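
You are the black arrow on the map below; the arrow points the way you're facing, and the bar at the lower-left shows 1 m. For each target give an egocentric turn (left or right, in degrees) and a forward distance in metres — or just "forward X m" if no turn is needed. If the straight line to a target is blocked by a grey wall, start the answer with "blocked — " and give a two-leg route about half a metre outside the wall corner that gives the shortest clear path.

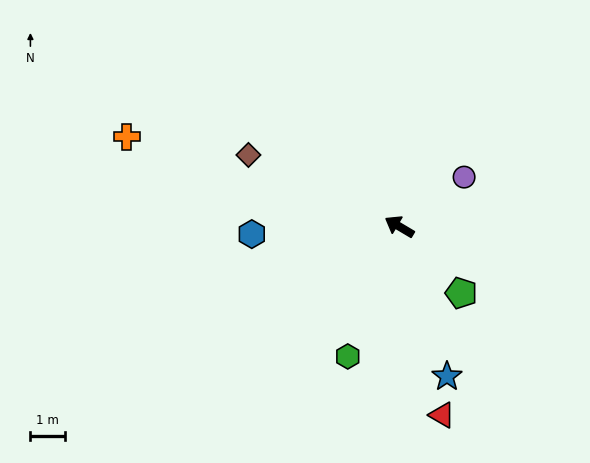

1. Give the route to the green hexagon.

turn left 99°, forward 4.0 m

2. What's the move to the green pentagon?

turn left 164°, forward 2.6 m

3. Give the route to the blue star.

turn left 138°, forward 4.5 m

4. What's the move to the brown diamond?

turn left 5°, forward 4.8 m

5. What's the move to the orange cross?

turn left 13°, forward 8.3 m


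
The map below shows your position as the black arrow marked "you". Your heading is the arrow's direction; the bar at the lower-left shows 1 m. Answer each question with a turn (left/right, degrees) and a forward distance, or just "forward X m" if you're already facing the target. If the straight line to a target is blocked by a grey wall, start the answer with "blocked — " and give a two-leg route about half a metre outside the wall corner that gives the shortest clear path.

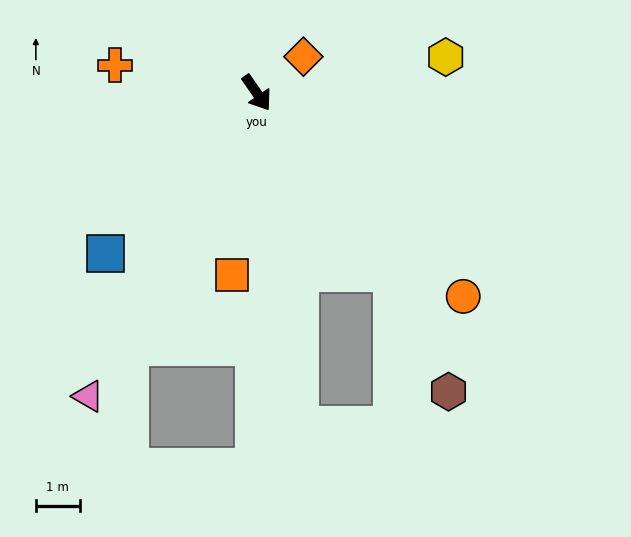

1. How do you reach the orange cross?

turn right 136°, forward 3.3 m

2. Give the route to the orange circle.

turn left 11°, forward 6.6 m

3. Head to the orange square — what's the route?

turn right 42°, forward 4.2 m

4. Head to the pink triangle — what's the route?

turn right 64°, forward 7.9 m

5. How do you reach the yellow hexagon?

turn left 66°, forward 4.4 m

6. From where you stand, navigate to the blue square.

turn right 78°, forward 5.0 m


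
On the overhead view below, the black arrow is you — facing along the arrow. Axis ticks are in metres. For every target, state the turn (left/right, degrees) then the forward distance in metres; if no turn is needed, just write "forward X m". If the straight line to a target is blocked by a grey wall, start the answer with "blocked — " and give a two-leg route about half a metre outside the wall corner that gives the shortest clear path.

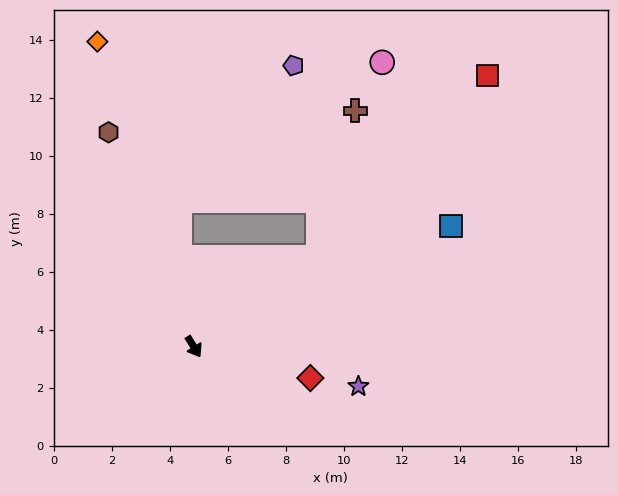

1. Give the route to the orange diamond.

turn left 166°, forward 11.0 m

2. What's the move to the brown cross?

blocked — turn left 94°, forward 5.3 m, then turn left 40°, forward 5.2 m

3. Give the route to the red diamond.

turn left 43°, forward 4.2 m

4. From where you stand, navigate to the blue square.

turn left 83°, forward 9.8 m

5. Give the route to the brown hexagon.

turn left 170°, forward 7.9 m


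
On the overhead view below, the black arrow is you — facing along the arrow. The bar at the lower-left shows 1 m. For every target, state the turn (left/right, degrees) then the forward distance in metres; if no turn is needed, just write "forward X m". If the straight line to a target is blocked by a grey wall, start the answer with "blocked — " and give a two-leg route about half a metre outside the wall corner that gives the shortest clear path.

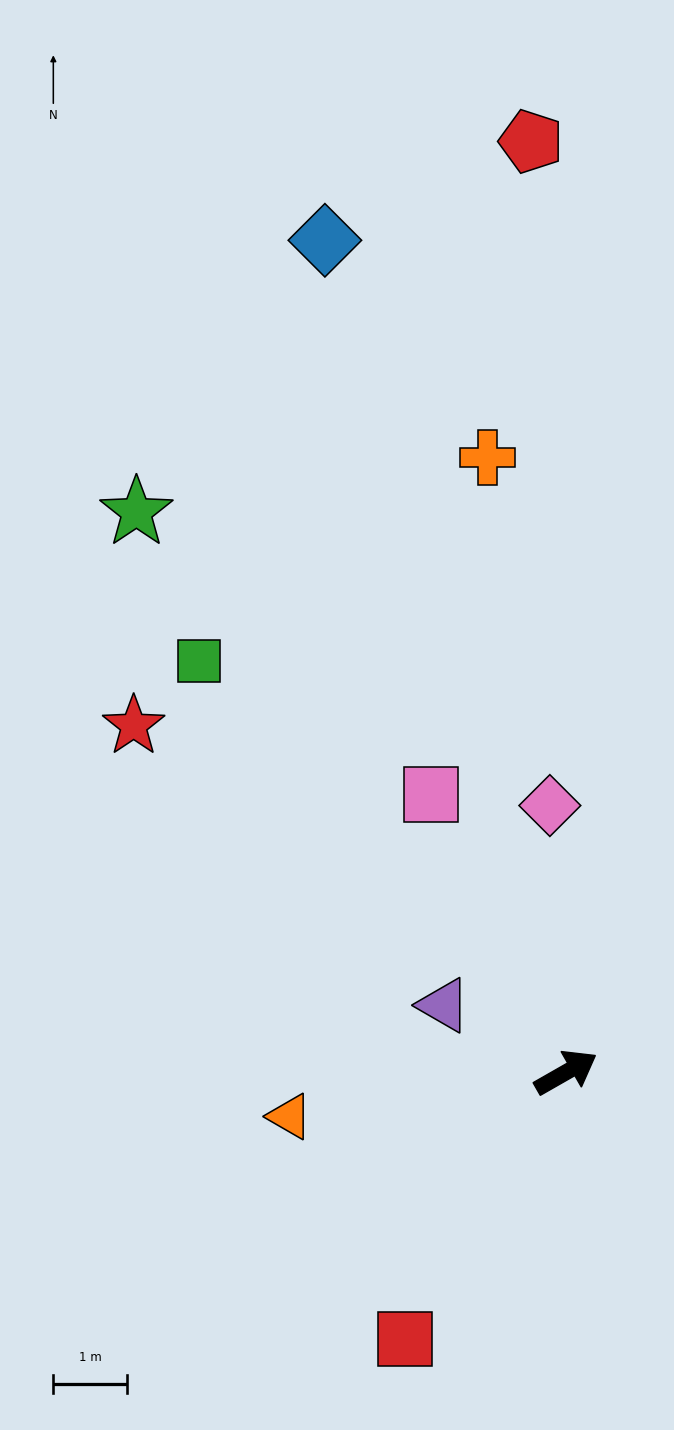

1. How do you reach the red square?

turn right 151°, forward 4.2 m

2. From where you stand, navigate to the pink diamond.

turn left 64°, forward 3.6 m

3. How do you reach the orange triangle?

turn left 159°, forward 3.8 m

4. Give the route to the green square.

turn left 102°, forward 7.5 m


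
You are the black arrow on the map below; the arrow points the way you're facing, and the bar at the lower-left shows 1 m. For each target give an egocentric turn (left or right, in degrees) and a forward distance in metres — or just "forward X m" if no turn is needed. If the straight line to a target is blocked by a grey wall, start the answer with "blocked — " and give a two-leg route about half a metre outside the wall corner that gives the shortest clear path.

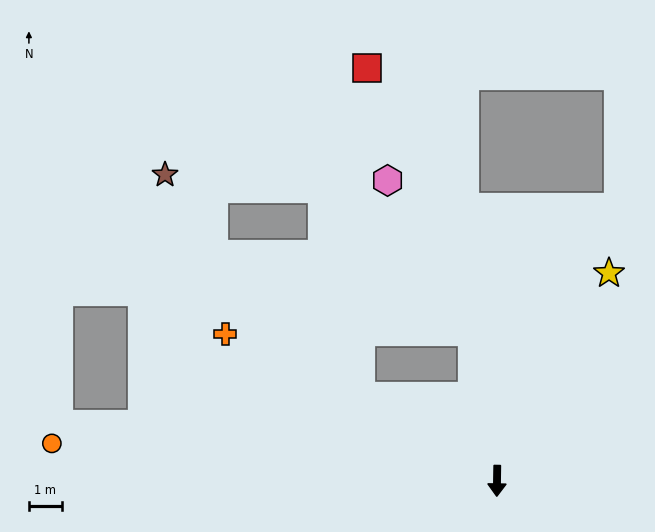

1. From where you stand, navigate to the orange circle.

turn right 94°, forward 13.6 m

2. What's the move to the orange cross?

turn right 117°, forward 9.4 m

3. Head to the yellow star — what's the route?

turn left 153°, forward 7.2 m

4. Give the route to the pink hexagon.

blocked — turn right 170°, forward 4.6 m, then turn left 20°, forward 5.3 m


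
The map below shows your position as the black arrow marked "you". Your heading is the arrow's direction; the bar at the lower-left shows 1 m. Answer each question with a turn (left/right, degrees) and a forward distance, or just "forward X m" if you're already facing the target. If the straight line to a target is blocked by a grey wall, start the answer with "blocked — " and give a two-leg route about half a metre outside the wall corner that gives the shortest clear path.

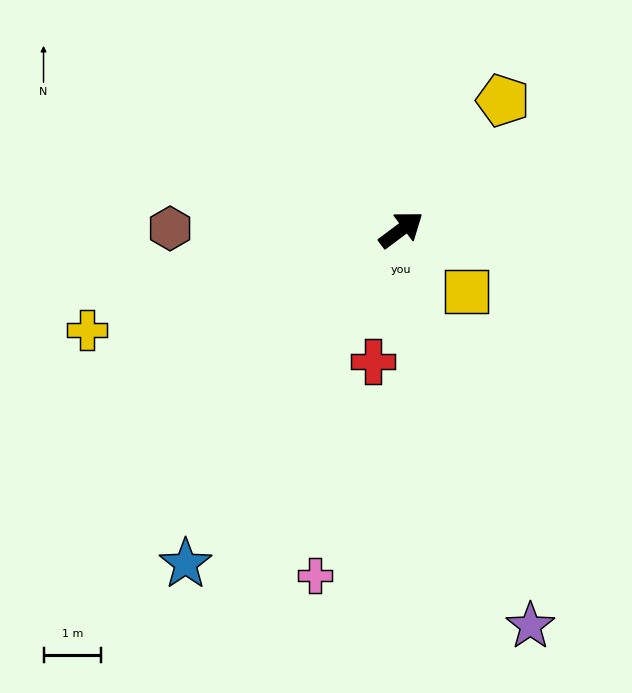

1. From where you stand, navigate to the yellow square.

turn right 80°, forward 1.6 m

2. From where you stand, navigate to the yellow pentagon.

turn left 15°, forward 2.8 m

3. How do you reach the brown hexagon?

turn left 143°, forward 4.0 m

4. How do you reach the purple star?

turn right 109°, forward 7.2 m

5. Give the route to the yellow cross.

turn left 161°, forward 5.7 m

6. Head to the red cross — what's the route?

turn right 139°, forward 2.3 m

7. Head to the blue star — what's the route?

turn right 160°, forward 6.9 m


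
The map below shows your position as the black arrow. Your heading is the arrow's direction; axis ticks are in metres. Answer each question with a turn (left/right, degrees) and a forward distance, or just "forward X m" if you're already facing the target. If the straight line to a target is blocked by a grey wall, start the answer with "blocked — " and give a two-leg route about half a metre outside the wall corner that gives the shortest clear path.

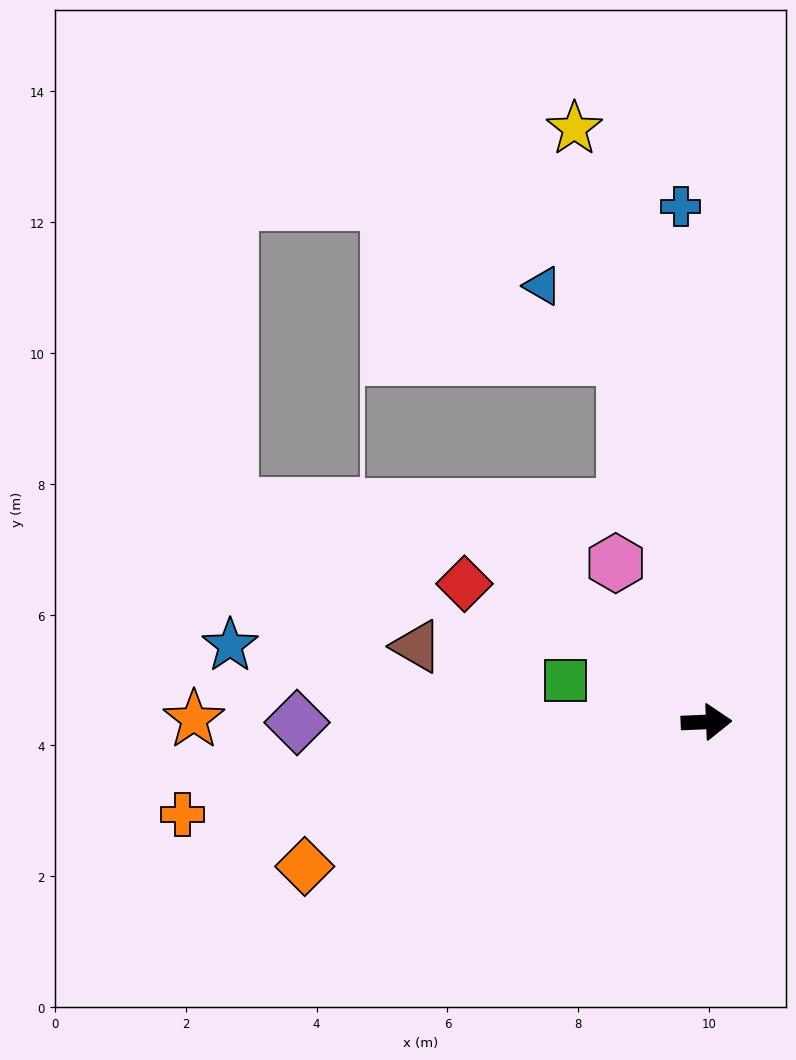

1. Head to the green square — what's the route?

turn left 161°, forward 2.2 m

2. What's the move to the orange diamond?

turn right 163°, forward 6.5 m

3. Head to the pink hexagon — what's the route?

turn left 117°, forward 2.8 m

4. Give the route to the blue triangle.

blocked — turn left 100°, forward 5.7 m, then turn left 36°, forward 1.7 m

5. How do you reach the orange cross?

turn right 172°, forward 8.1 m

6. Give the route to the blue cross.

turn left 90°, forward 7.9 m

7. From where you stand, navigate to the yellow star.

turn left 100°, forward 9.3 m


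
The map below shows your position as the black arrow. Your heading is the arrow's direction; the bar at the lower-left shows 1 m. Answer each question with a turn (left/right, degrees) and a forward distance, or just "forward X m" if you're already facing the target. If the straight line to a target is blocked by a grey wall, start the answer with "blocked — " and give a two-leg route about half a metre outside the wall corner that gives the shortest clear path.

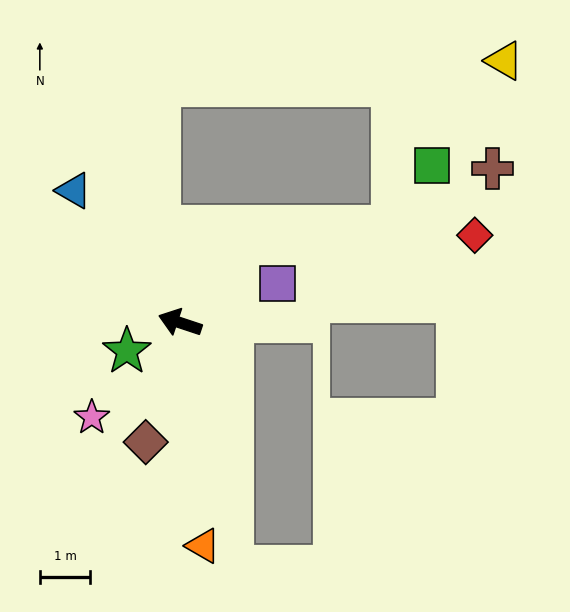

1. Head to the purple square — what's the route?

turn right 140°, forward 2.1 m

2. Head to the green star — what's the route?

turn left 46°, forward 1.2 m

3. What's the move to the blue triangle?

turn right 33°, forward 3.4 m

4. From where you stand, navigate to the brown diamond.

turn left 92°, forward 2.5 m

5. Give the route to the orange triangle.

turn left 114°, forward 4.4 m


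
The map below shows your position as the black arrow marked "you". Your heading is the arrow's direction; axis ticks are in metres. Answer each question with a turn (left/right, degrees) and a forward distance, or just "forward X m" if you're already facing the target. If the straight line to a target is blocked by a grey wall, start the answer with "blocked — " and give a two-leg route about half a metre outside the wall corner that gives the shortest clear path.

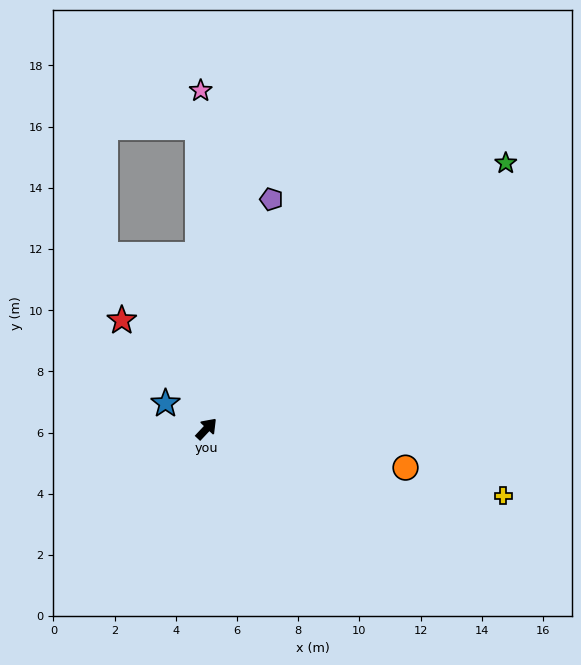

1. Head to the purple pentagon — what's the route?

turn left 27°, forward 7.8 m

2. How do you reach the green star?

turn right 5°, forward 13.1 m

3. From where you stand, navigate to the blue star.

turn left 101°, forward 1.6 m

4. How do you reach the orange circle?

turn right 58°, forward 6.6 m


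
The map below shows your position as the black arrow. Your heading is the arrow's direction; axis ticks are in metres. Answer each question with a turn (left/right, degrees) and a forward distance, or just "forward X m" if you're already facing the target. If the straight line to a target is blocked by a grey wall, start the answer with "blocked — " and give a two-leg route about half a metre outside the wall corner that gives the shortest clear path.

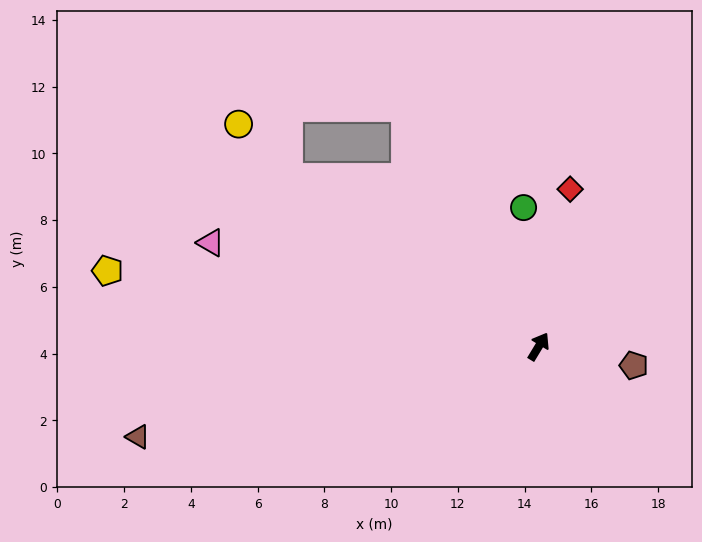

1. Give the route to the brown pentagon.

turn right 70°, forward 2.9 m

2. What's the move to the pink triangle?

turn left 104°, forward 10.3 m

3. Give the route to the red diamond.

turn left 20°, forward 4.8 m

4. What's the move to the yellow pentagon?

turn left 111°, forward 13.1 m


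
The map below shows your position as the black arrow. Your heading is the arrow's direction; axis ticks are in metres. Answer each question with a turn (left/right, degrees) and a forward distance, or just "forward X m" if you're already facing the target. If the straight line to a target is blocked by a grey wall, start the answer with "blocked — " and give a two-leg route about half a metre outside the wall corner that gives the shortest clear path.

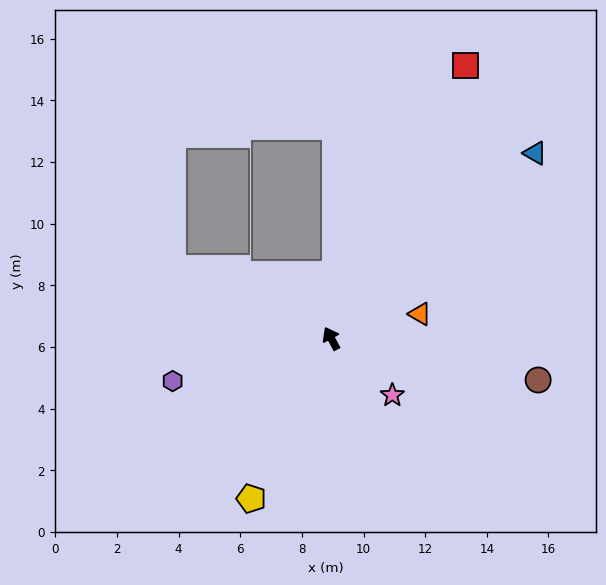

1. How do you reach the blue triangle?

turn right 76°, forward 8.9 m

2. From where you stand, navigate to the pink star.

turn right 161°, forward 2.7 m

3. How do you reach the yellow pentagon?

turn left 125°, forward 5.8 m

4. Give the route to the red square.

turn right 54°, forward 9.9 m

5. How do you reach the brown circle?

turn right 130°, forward 6.8 m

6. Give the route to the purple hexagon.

turn left 77°, forward 5.3 m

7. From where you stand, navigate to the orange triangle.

turn right 103°, forward 3.0 m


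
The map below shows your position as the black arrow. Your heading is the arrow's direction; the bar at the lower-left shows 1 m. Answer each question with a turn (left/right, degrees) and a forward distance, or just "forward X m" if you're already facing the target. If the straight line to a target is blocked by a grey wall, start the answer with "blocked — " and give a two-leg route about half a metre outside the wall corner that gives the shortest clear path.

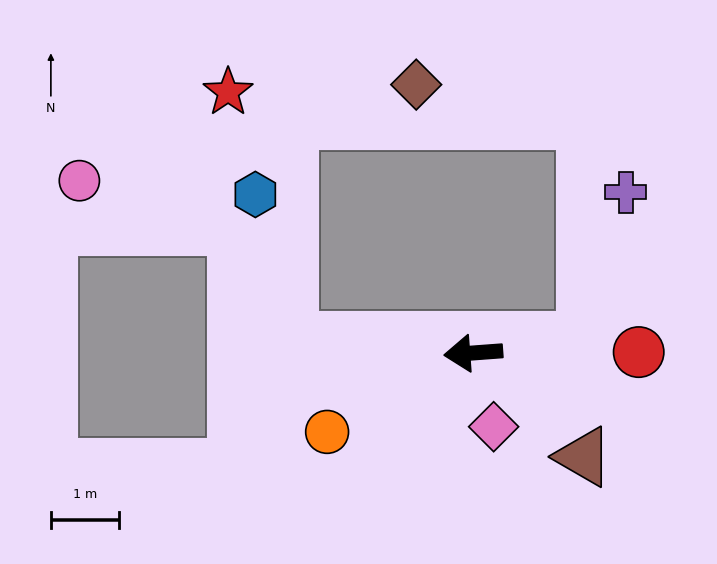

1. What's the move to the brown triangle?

turn left 132°, forward 2.2 m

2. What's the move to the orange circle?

turn left 24°, forward 2.4 m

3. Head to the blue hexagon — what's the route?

blocked — turn right 8°, forward 2.7 m, then turn right 73°, forward 2.2 m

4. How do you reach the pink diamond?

turn left 101°, forward 1.1 m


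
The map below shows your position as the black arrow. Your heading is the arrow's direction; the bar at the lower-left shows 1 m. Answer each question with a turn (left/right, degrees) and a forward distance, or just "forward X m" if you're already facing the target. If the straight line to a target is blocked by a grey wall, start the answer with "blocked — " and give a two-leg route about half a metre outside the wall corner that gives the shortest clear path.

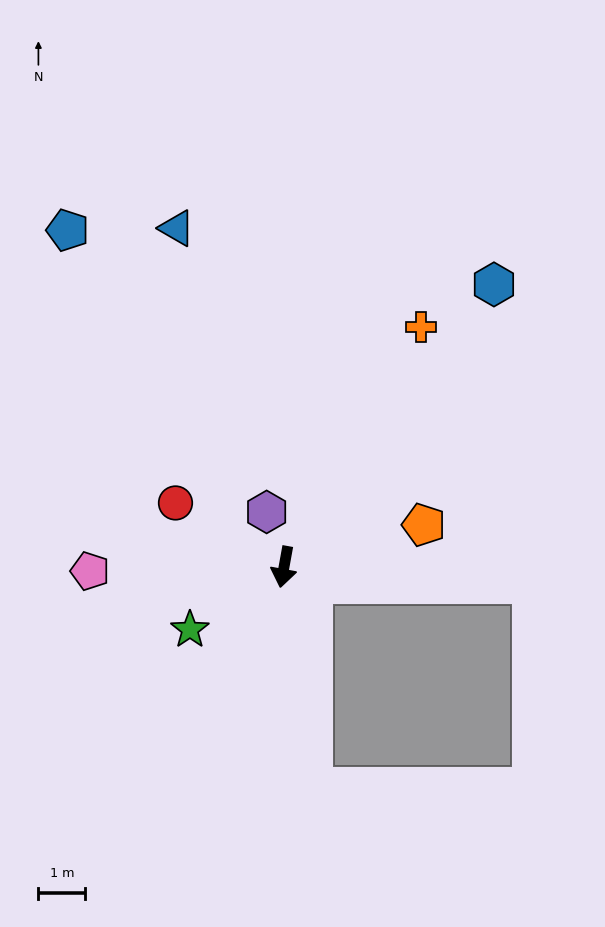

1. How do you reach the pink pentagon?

turn right 79°, forward 4.1 m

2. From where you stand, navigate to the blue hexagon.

turn left 154°, forward 7.5 m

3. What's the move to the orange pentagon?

turn left 117°, forward 3.1 m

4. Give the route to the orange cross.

turn left 161°, forward 5.9 m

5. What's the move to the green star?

turn right 46°, forward 2.4 m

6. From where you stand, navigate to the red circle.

turn right 110°, forward 2.7 m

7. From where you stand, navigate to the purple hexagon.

turn right 152°, forward 1.2 m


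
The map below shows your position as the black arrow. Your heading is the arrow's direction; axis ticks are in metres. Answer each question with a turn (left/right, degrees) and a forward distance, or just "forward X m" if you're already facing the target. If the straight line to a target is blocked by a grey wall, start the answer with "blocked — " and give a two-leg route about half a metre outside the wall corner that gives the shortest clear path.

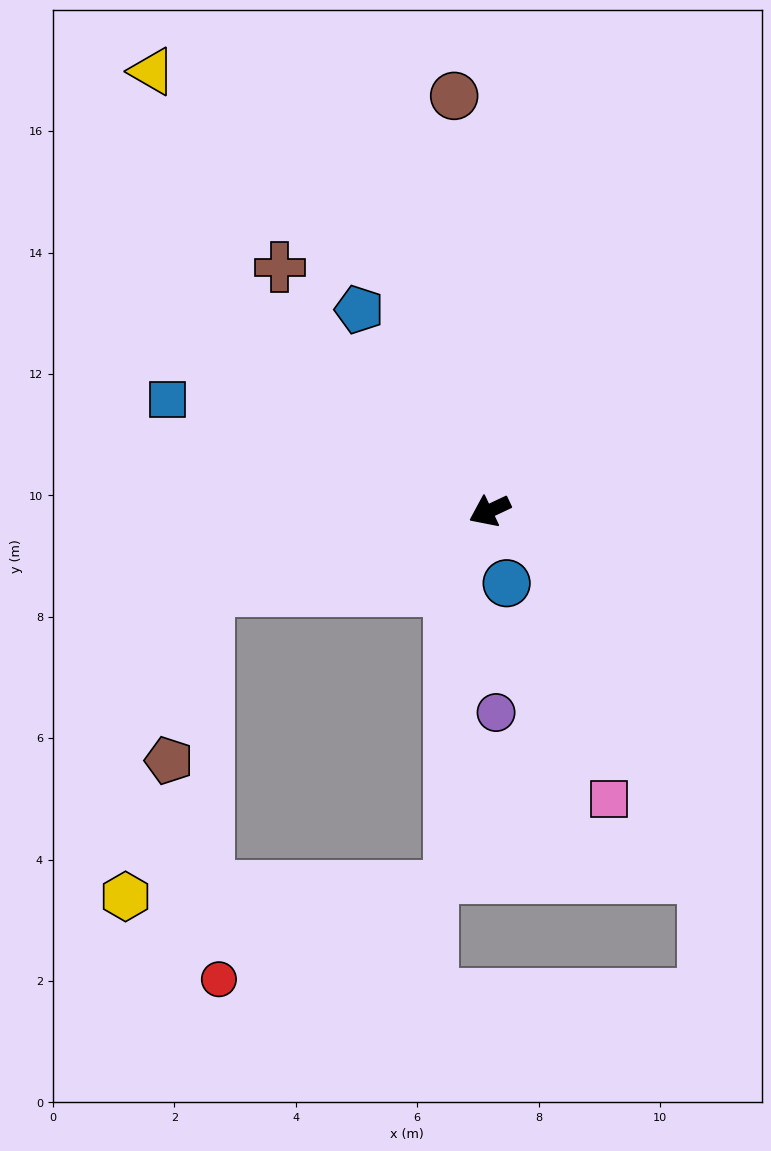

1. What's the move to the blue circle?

turn left 78°, forward 1.2 m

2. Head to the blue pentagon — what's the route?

turn right 82°, forward 4.0 m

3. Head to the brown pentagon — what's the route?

blocked — turn right 9°, forward 4.8 m, then turn left 61°, forward 2.9 m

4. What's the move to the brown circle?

turn right 110°, forward 6.9 m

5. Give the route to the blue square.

turn right 44°, forward 5.6 m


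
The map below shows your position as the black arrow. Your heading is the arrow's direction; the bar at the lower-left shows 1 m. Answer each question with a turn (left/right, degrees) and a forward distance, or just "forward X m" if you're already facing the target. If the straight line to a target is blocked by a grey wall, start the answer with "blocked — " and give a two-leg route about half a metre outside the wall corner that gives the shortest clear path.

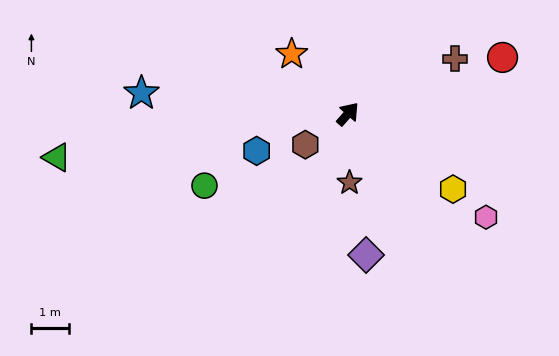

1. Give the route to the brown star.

turn right 137°, forward 1.8 m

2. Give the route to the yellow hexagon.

turn right 84°, forward 3.5 m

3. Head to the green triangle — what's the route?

turn left 140°, forward 7.9 m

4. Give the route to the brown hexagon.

turn left 167°, forward 1.4 m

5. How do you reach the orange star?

turn left 84°, forward 2.2 m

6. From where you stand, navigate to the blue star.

turn left 126°, forward 5.6 m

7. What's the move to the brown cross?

turn right 22°, forward 3.2 m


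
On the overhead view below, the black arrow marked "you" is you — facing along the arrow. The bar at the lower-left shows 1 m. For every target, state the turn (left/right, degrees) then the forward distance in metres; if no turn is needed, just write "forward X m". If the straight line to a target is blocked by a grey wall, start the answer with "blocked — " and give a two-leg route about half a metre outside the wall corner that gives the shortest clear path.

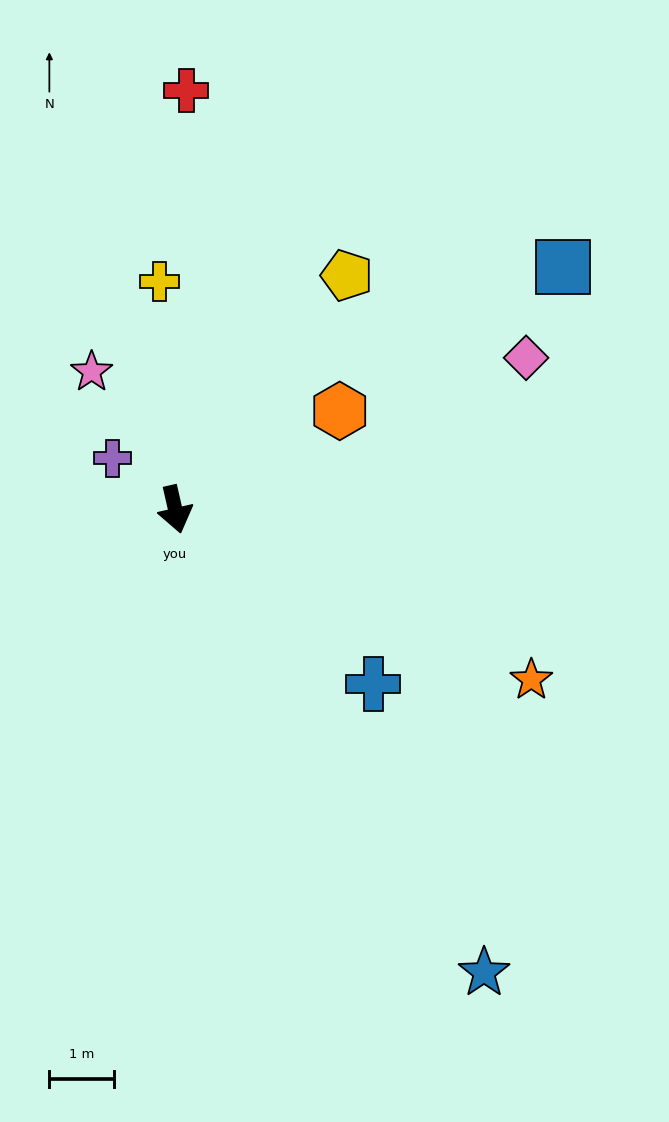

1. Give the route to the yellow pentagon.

turn left 131°, forward 4.5 m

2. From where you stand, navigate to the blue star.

turn left 21°, forward 8.6 m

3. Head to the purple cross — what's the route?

turn right 142°, forward 1.3 m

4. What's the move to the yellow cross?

turn left 171°, forward 3.5 m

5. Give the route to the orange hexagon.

turn left 108°, forward 3.0 m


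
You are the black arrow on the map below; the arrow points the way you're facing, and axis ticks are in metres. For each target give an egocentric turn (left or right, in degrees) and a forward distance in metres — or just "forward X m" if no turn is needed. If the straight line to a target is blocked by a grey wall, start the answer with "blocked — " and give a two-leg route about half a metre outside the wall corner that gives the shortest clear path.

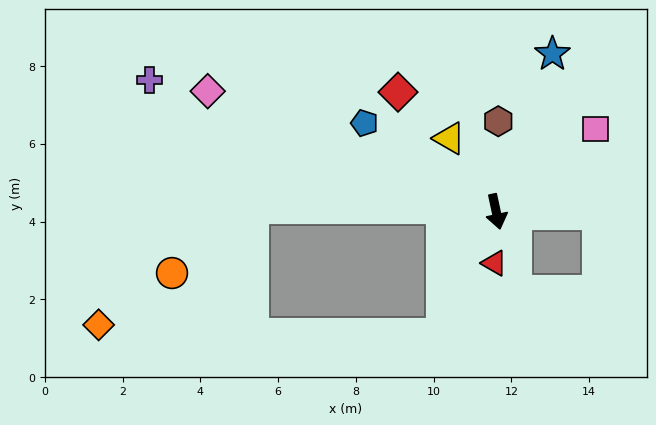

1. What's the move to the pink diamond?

turn right 125°, forward 8.0 m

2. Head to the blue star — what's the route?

turn left 148°, forward 4.3 m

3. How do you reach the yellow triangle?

turn right 159°, forward 2.2 m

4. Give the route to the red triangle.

turn right 14°, forward 1.3 m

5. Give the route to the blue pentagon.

turn right 136°, forward 4.1 m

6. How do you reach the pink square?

turn left 118°, forward 3.3 m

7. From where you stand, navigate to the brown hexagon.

turn left 167°, forward 2.3 m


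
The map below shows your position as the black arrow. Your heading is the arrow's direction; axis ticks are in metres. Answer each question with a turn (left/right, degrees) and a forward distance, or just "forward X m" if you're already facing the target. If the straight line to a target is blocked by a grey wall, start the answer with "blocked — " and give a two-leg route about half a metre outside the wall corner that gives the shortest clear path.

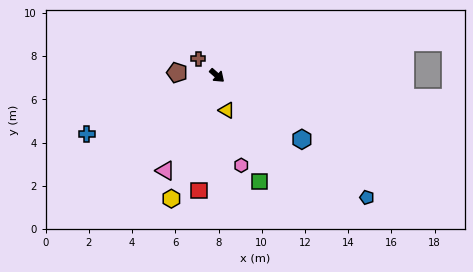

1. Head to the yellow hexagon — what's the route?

turn right 69°, forward 6.1 m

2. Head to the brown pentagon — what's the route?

turn right 143°, forward 1.9 m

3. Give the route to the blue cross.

turn right 114°, forward 6.6 m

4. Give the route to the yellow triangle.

turn right 33°, forward 1.7 m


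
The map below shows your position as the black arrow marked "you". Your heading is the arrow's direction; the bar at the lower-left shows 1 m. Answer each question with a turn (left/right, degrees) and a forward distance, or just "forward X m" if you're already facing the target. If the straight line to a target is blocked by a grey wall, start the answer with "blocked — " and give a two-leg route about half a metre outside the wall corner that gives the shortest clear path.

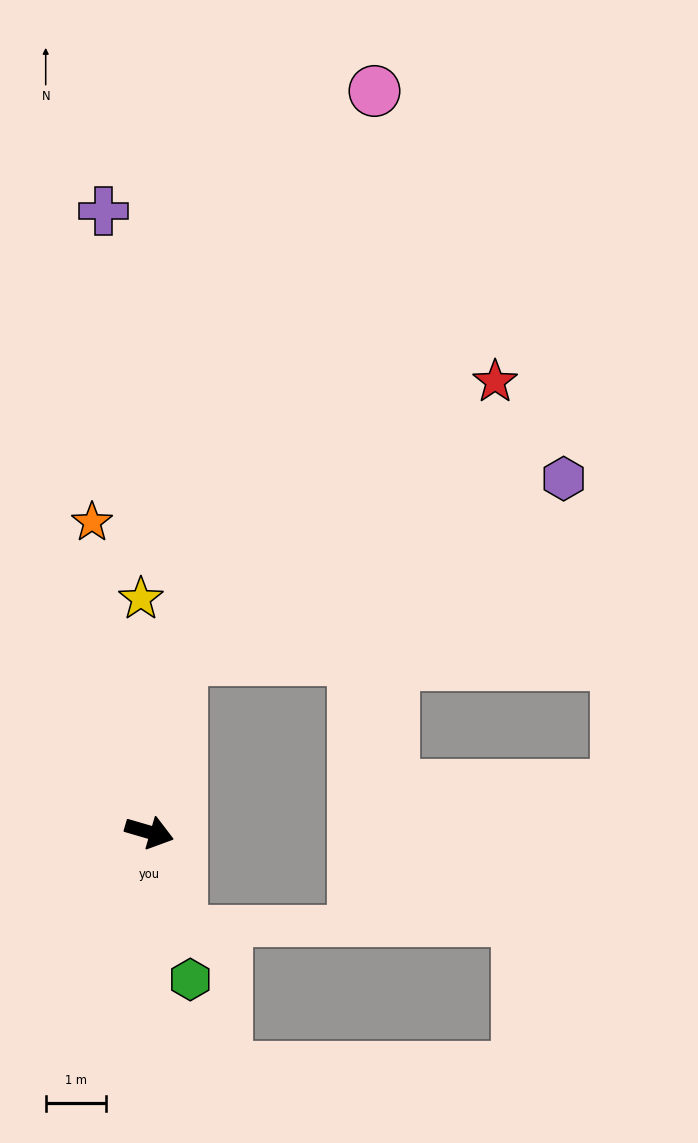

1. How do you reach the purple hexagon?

blocked — turn left 96°, forward 2.9 m, then turn right 54°, forward 7.0 m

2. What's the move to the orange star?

turn left 117°, forward 5.2 m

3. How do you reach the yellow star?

turn left 108°, forward 3.8 m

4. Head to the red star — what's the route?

blocked — turn left 96°, forward 2.9 m, then turn right 38°, forward 6.9 m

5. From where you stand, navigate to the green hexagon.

turn right 58°, forward 2.5 m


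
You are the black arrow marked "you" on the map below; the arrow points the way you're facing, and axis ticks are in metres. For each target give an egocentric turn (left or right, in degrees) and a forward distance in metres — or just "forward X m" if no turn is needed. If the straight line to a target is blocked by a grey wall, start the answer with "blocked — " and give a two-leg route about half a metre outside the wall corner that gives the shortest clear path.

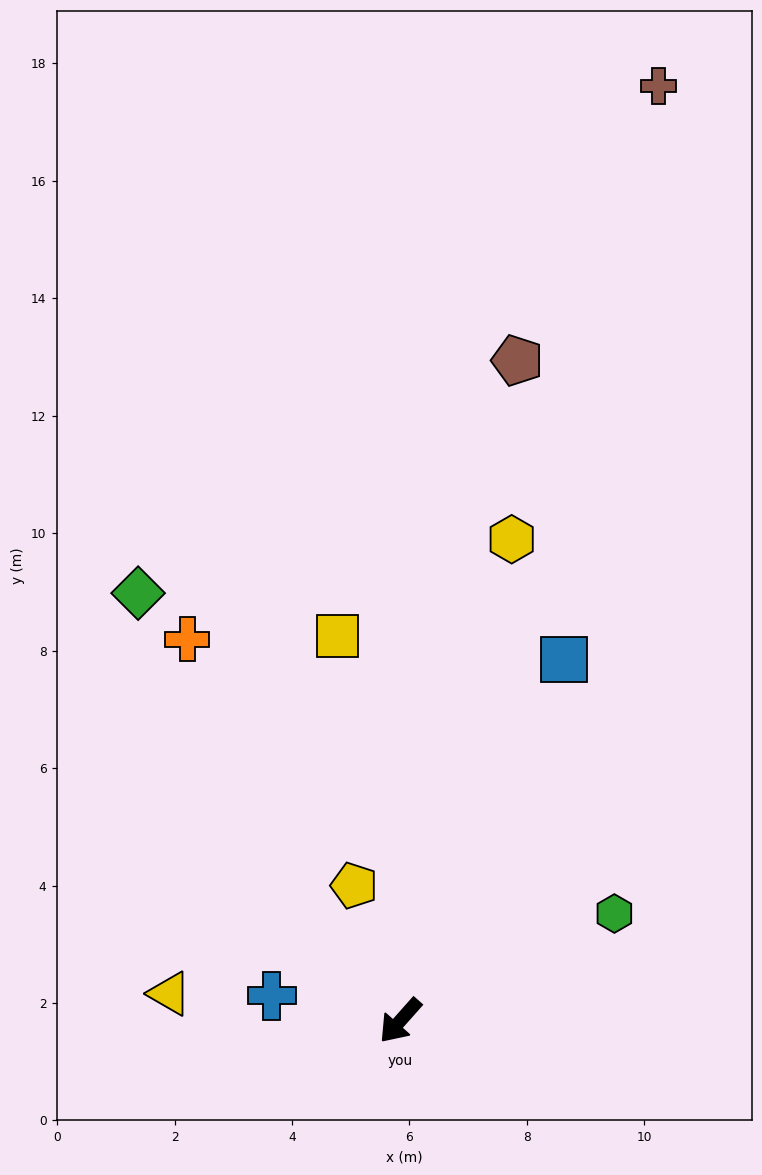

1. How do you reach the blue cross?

turn right 59°, forward 2.2 m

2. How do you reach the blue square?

turn right 163°, forward 6.8 m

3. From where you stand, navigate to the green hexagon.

turn left 158°, forward 4.1 m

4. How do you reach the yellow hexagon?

turn right 151°, forward 8.4 m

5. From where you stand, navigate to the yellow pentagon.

turn right 120°, forward 2.4 m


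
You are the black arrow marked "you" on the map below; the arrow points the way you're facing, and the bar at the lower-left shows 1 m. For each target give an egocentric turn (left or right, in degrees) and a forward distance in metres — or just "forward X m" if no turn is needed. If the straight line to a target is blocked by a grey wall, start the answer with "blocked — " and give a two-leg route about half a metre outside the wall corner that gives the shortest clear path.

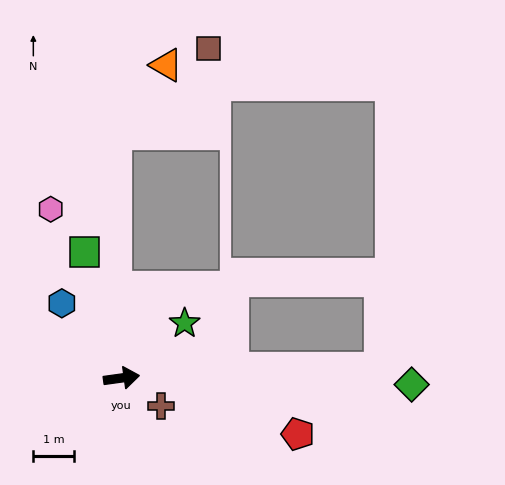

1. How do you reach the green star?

turn left 33°, forward 2.1 m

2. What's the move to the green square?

turn left 99°, forward 3.2 m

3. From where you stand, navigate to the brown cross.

turn right 43°, forward 1.2 m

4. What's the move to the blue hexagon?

turn left 121°, forward 2.4 m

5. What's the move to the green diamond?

turn right 9°, forward 7.2 m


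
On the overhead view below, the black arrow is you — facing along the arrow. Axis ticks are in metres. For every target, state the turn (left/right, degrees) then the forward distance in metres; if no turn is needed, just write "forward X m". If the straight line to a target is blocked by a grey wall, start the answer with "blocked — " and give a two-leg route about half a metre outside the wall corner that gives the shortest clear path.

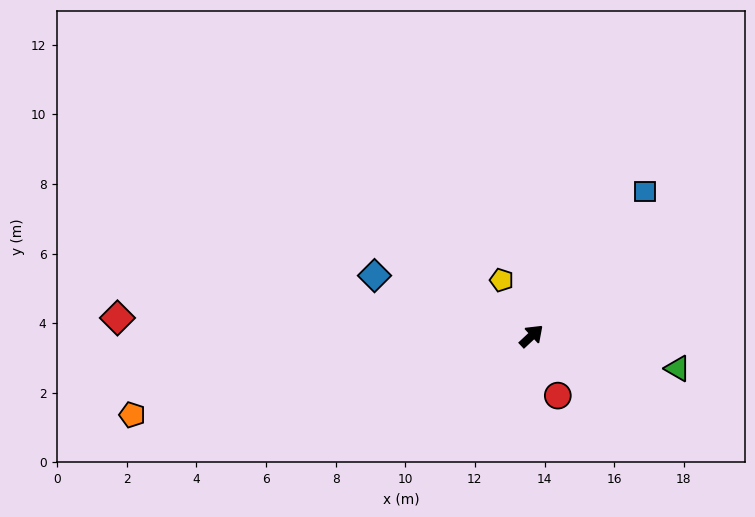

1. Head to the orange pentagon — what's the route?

turn left 148°, forward 11.7 m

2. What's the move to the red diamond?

turn left 135°, forward 11.9 m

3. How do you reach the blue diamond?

turn left 116°, forward 4.8 m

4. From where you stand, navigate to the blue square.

turn left 9°, forward 5.3 m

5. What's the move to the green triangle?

turn right 56°, forward 4.3 m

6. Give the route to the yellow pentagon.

turn left 75°, forward 1.8 m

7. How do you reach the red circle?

turn right 109°, forward 1.9 m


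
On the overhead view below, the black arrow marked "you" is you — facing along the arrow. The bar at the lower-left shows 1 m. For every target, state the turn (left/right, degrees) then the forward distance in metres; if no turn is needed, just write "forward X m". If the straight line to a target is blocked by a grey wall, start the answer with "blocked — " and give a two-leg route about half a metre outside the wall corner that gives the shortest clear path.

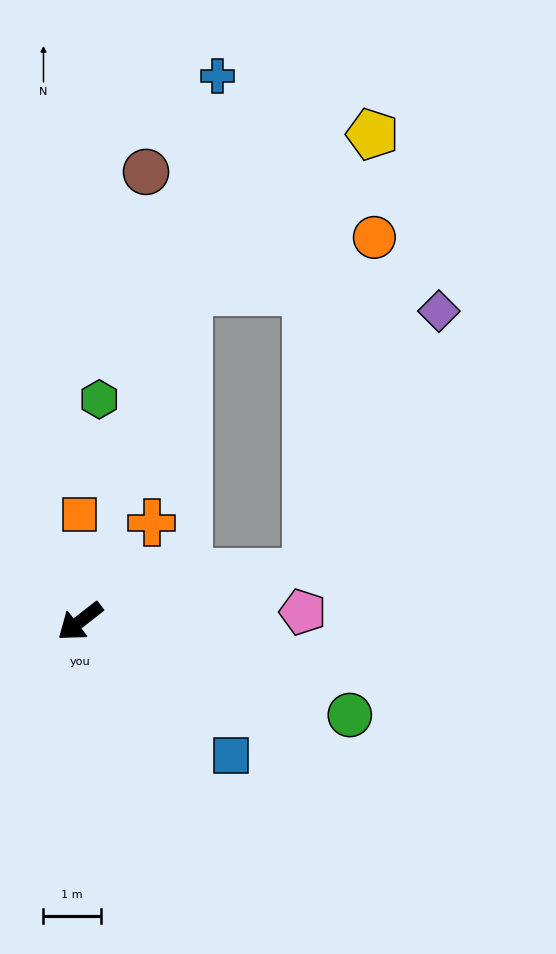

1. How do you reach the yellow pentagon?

blocked — turn right 146°, forward 6.0 m, then turn right 32°, forward 4.2 m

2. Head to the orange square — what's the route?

turn right 128°, forward 1.9 m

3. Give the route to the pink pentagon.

turn left 144°, forward 3.9 m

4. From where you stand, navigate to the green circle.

turn left 123°, forward 5.0 m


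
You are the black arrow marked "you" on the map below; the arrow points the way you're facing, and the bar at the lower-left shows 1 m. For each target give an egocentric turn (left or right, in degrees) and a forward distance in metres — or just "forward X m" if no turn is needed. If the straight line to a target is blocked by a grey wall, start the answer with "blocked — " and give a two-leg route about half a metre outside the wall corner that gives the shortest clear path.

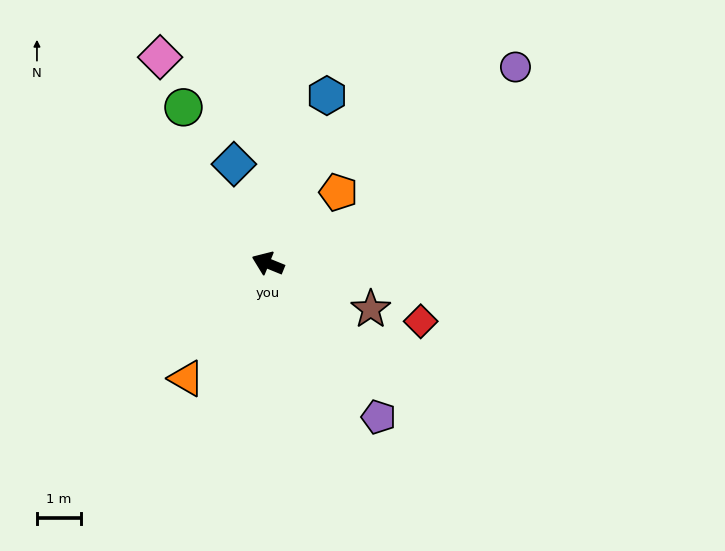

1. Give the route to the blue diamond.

turn right 49°, forward 2.4 m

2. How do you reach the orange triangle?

turn left 77°, forward 3.2 m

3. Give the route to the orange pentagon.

turn right 113°, forward 2.3 m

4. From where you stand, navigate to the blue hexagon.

turn right 87°, forward 4.0 m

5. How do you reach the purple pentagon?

turn left 148°, forward 4.3 m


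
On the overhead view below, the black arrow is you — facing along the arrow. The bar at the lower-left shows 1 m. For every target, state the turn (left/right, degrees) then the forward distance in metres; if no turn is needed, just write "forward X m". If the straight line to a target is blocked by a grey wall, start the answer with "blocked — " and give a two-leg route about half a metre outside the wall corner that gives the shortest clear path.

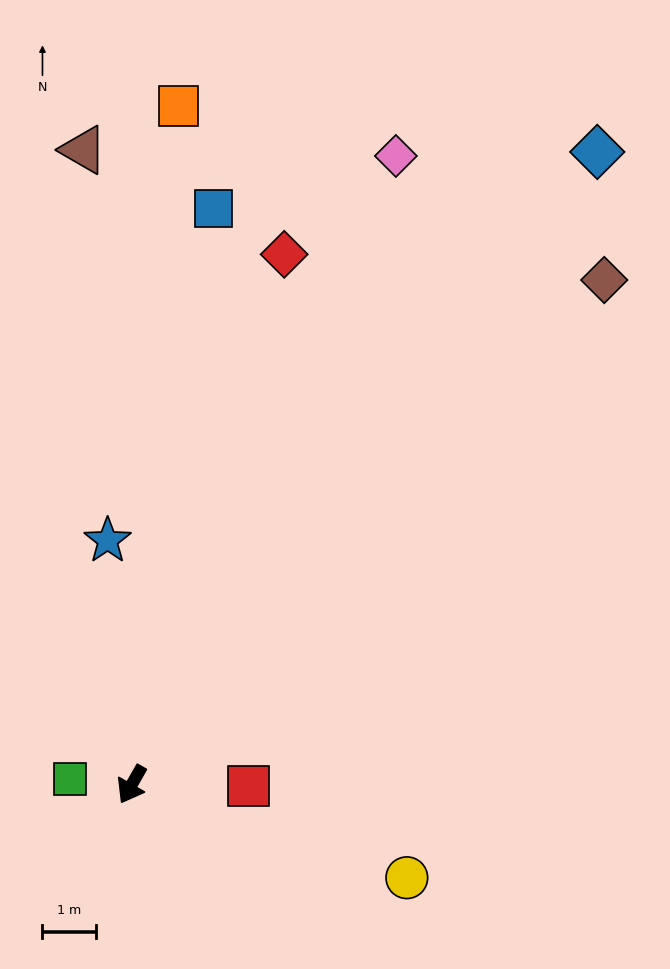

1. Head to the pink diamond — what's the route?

turn right 173°, forward 12.7 m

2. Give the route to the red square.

turn left 119°, forward 2.2 m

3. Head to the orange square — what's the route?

turn right 154°, forward 12.6 m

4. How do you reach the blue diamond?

turn left 173°, forward 14.6 m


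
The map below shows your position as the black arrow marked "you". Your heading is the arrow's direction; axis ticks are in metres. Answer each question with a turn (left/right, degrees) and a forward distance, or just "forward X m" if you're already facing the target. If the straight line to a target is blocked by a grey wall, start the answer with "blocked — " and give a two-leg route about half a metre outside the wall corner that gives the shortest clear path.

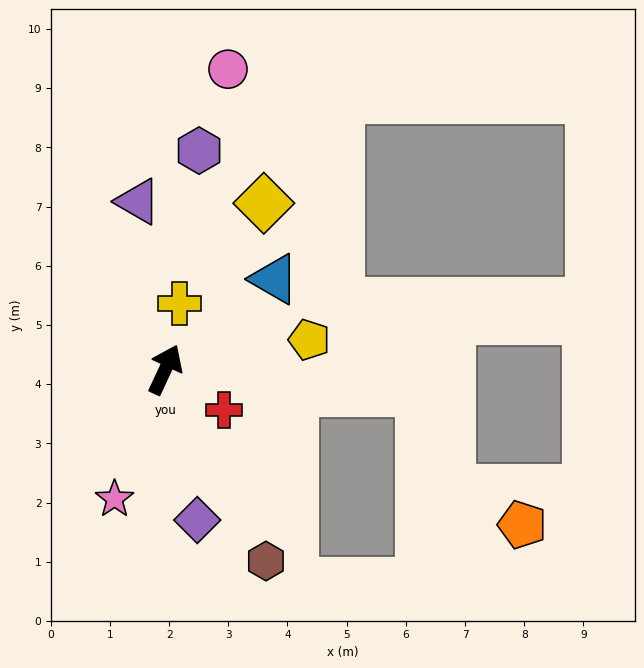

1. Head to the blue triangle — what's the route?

turn right 25°, forward 2.4 m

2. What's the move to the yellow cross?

turn left 13°, forward 1.1 m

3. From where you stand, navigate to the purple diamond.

turn right 143°, forward 2.6 m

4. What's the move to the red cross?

turn right 99°, forward 1.2 m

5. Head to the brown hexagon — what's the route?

turn right 127°, forward 3.7 m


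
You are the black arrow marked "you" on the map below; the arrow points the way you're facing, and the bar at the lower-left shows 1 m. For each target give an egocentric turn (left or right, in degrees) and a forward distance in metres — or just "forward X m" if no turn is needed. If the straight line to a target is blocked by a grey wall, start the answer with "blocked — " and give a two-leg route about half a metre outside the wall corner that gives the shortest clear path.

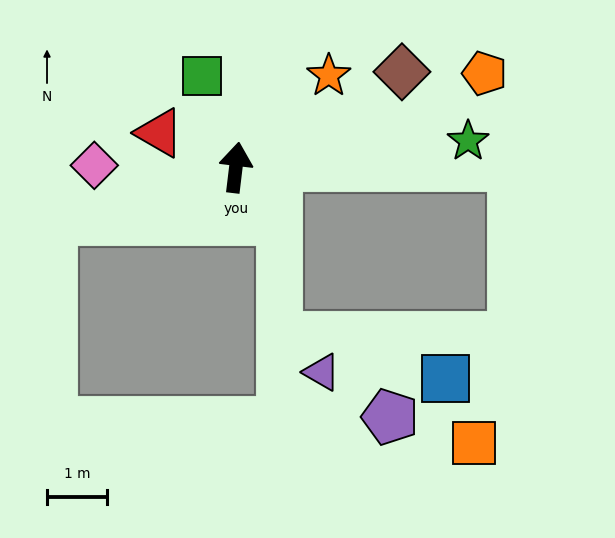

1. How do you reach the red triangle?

turn left 73°, forward 1.4 m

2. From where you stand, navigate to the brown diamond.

turn right 53°, forward 3.2 m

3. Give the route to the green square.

turn left 27°, forward 1.6 m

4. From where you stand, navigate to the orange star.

turn right 39°, forward 2.2 m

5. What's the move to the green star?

turn right 77°, forward 3.9 m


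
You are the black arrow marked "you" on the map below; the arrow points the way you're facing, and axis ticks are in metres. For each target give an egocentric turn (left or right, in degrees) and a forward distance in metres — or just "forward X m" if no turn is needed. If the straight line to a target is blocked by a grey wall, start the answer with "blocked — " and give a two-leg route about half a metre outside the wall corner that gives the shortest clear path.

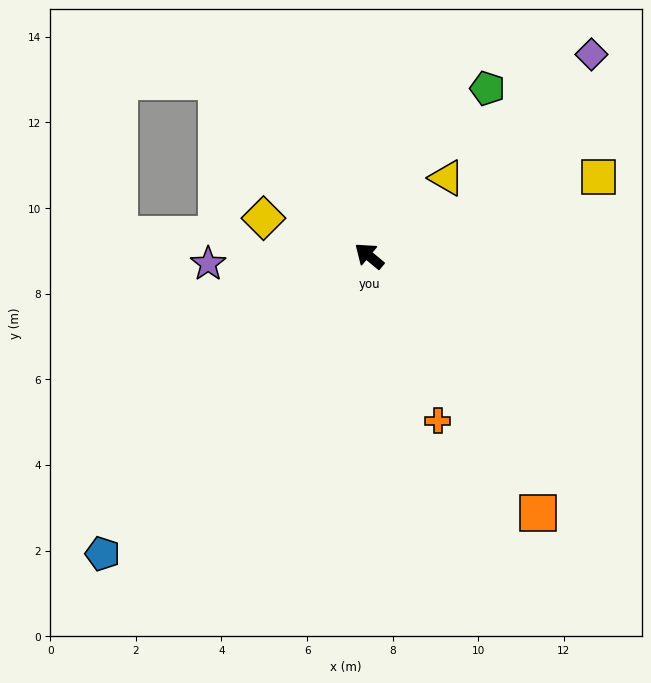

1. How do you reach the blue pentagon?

turn left 88°, forward 9.3 m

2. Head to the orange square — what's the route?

turn left 163°, forward 7.2 m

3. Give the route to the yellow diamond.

turn left 20°, forward 2.6 m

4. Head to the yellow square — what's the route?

turn right 121°, forward 5.7 m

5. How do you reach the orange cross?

turn left 152°, forward 4.2 m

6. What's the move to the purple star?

turn left 42°, forward 3.8 m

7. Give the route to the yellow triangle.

turn right 95°, forward 2.6 m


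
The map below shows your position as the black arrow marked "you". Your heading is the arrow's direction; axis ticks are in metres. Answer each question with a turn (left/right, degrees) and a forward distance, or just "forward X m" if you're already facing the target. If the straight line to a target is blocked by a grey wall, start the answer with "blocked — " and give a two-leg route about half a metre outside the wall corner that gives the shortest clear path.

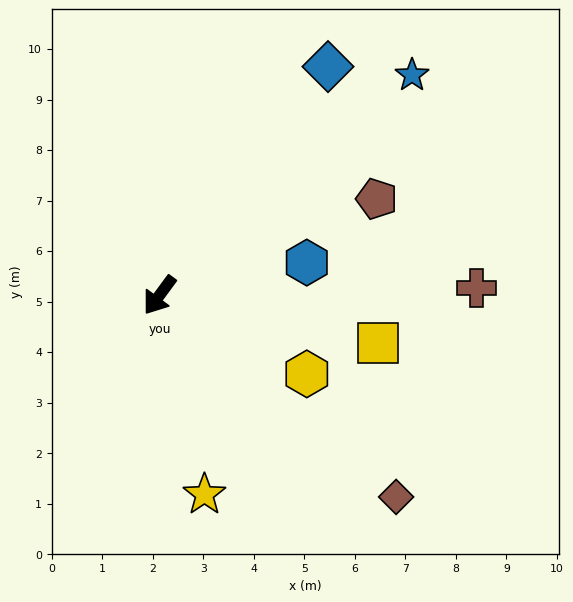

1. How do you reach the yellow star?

turn left 49°, forward 4.0 m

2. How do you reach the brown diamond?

turn left 86°, forward 6.2 m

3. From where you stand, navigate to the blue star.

turn left 167°, forward 6.6 m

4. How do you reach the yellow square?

turn left 114°, forward 4.4 m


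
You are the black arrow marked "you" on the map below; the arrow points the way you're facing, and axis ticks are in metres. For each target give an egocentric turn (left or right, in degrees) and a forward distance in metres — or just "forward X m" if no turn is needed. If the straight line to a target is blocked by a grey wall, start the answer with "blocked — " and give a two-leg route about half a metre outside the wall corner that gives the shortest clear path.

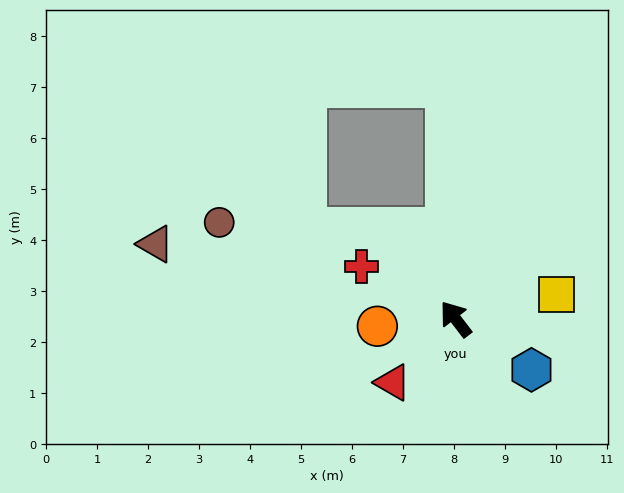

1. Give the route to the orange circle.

turn left 58°, forward 1.5 m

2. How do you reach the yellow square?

turn right 114°, forward 2.0 m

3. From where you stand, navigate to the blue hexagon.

turn right 161°, forward 1.8 m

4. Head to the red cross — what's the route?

turn left 23°, forward 2.1 m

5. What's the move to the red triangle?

turn left 98°, forward 1.8 m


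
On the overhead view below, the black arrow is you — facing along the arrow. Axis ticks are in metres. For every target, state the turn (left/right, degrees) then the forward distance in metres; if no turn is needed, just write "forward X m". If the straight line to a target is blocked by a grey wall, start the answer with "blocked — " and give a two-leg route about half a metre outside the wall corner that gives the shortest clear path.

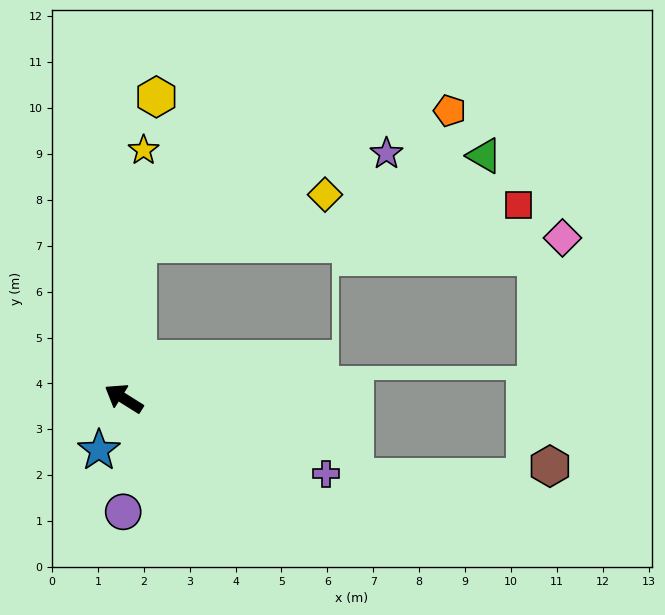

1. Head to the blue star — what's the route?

turn left 97°, forward 1.3 m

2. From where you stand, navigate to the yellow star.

turn right 62°, forward 5.4 m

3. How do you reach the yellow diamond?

blocked — turn right 63°, forward 3.4 m, then turn right 70°, forward 4.2 m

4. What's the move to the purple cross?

turn right 168°, forward 4.7 m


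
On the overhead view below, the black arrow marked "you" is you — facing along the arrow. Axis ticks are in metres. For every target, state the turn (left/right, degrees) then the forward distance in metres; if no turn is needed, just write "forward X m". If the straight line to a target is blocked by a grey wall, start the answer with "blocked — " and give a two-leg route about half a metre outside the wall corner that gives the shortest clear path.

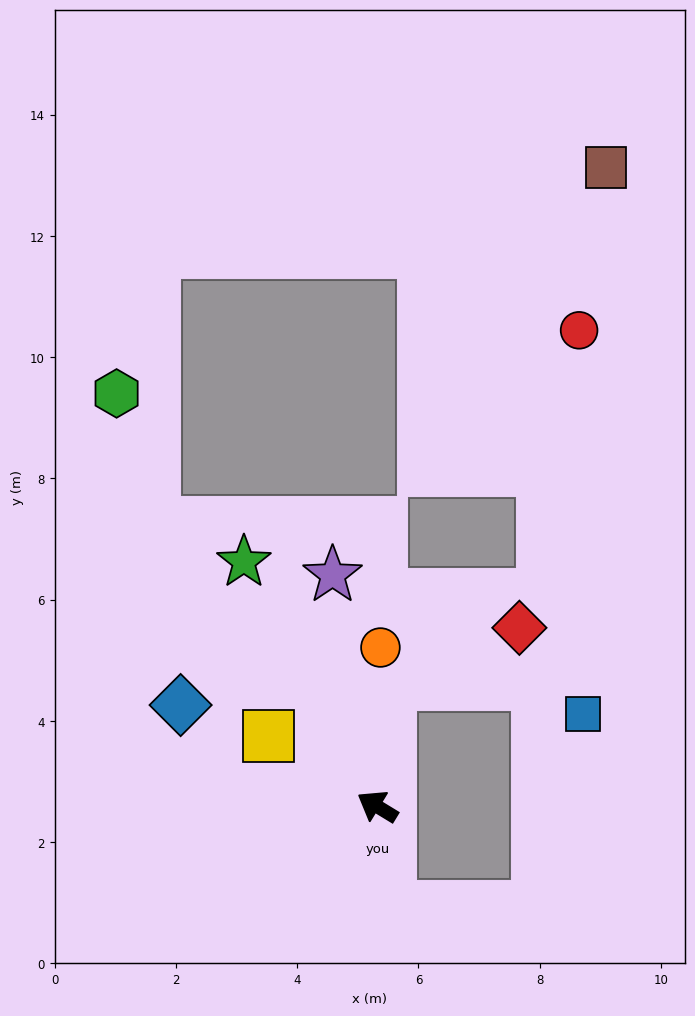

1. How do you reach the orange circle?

turn right 60°, forward 2.6 m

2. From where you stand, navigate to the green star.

turn right 30°, forward 4.6 m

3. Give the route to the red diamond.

blocked — turn right 65°, forward 2.0 m, then turn right 60°, forward 2.3 m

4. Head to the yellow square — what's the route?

forward 2.1 m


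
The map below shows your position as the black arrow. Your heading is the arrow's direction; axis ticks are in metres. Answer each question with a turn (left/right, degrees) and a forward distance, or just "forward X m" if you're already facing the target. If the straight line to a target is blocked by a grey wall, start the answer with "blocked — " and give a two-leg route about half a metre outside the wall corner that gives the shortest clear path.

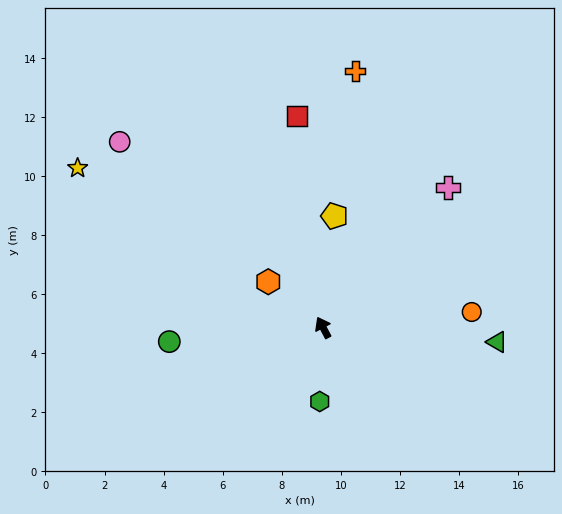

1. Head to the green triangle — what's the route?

turn right 123°, forward 5.9 m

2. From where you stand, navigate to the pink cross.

turn right 70°, forward 6.4 m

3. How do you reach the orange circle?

turn right 112°, forward 5.1 m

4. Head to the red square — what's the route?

turn right 21°, forward 7.2 m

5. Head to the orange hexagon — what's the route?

turn left 22°, forward 2.4 m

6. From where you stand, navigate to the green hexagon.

turn left 149°, forward 2.5 m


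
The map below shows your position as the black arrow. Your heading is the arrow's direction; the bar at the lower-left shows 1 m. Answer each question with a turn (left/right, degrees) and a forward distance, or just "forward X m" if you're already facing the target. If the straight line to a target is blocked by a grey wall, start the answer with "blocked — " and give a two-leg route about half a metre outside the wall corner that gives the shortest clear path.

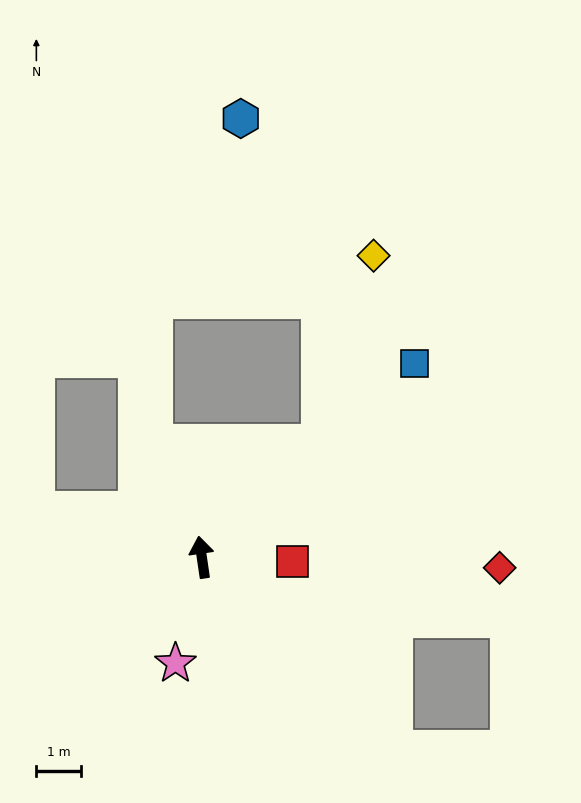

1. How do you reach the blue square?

turn right 56°, forward 6.5 m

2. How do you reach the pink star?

turn left 158°, forward 2.5 m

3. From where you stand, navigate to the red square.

turn right 101°, forward 2.1 m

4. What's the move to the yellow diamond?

blocked — turn right 54°, forward 3.7 m, then turn left 30°, forward 4.4 m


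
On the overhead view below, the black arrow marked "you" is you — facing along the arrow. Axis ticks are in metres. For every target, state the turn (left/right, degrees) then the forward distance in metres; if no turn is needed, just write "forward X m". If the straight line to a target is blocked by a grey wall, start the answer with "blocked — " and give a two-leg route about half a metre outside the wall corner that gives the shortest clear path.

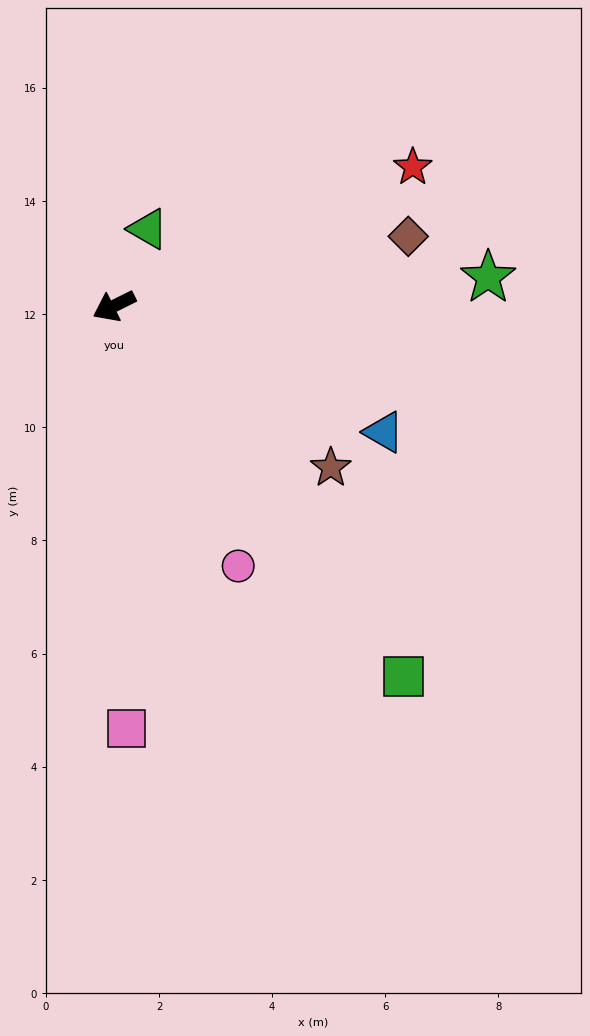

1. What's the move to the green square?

turn left 102°, forward 8.3 m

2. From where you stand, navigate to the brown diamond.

turn left 167°, forward 5.3 m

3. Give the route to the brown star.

turn left 117°, forward 4.8 m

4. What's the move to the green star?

turn left 158°, forward 6.6 m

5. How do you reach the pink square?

turn left 65°, forward 7.5 m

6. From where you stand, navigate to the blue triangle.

turn left 128°, forward 5.3 m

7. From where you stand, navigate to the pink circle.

turn left 89°, forward 5.1 m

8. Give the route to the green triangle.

turn right 140°, forward 1.5 m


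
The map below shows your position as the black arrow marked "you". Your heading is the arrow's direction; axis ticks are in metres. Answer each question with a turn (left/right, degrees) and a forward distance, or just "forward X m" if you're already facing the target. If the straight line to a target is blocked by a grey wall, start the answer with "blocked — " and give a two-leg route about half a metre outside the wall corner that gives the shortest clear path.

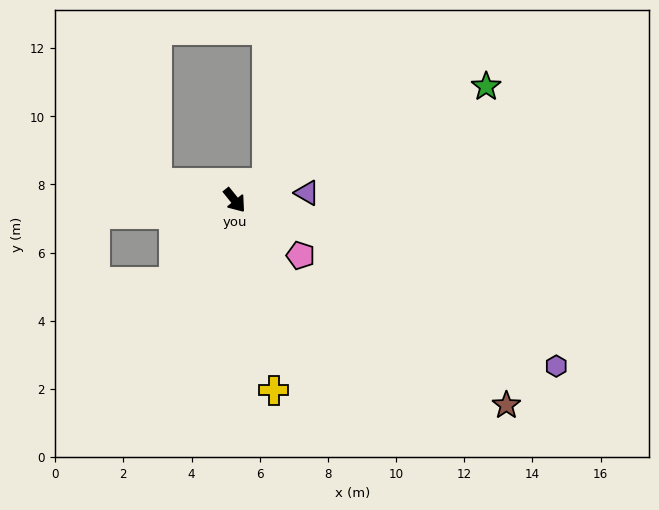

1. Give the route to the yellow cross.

turn right 27°, forward 5.7 m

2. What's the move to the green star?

turn left 75°, forward 8.1 m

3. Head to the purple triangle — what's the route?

turn left 57°, forward 2.1 m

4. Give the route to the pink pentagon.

turn left 11°, forward 2.5 m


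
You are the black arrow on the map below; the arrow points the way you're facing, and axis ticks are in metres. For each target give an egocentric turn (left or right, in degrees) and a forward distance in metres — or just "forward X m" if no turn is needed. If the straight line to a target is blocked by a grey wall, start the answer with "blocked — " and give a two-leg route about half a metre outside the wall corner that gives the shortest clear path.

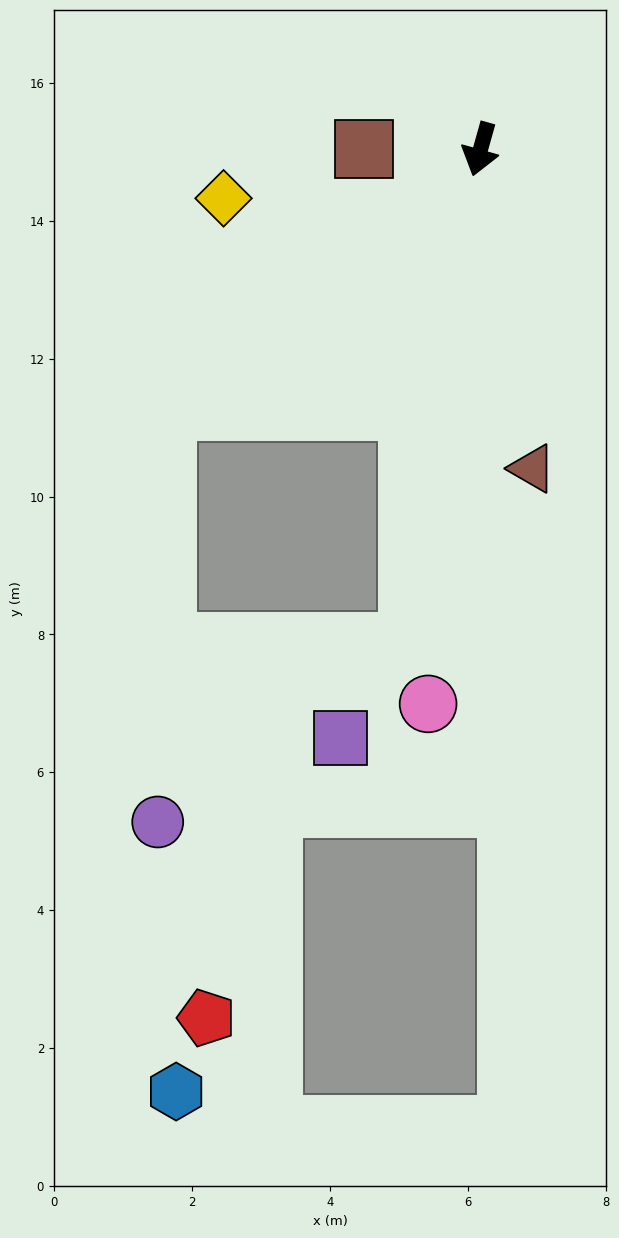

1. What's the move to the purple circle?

blocked — turn right 35°, forward 5.9 m, then turn left 49°, forward 6.0 m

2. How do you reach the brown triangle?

turn left 25°, forward 4.7 m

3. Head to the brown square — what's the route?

turn right 74°, forward 1.7 m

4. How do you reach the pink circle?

turn left 10°, forward 8.1 m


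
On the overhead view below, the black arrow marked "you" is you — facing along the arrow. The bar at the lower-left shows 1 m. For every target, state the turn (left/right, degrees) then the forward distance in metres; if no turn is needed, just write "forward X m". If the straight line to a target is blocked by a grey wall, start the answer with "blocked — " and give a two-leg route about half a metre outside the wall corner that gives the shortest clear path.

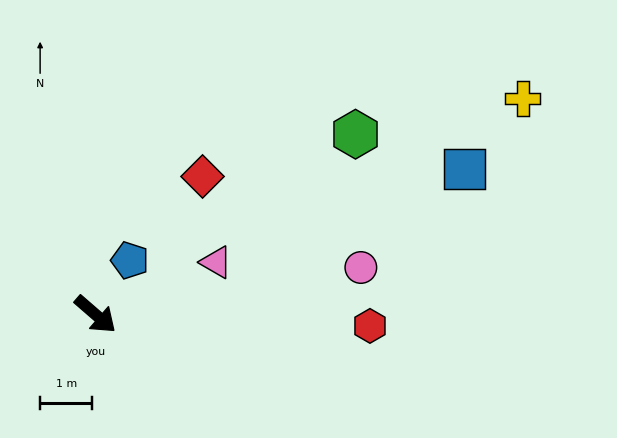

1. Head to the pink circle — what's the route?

turn left 51°, forward 5.2 m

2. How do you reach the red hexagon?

turn left 39°, forward 5.3 m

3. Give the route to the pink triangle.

turn left 64°, forward 2.5 m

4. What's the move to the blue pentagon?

turn left 98°, forward 1.2 m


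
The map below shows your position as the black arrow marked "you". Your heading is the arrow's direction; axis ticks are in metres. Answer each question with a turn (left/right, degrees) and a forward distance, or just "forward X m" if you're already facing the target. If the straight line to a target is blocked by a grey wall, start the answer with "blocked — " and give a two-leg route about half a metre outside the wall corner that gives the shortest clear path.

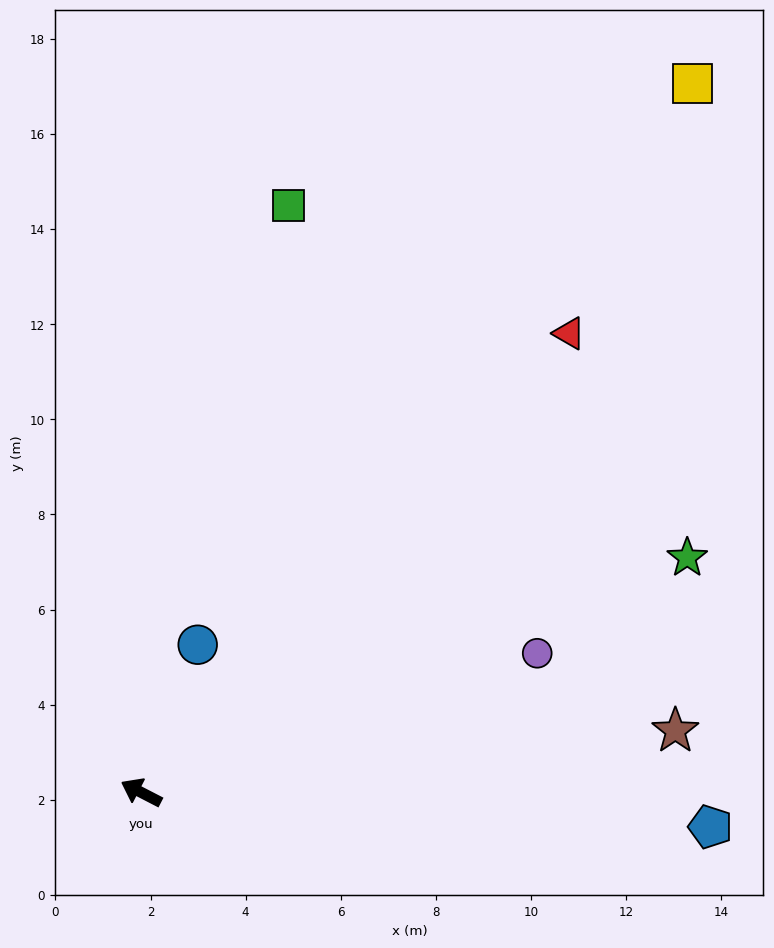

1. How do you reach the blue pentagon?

turn right 156°, forward 12.0 m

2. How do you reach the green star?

turn right 129°, forward 12.5 m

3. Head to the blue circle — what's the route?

turn right 84°, forward 3.3 m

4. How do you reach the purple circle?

turn right 133°, forward 8.8 m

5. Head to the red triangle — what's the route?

turn right 106°, forward 13.2 m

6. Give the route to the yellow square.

turn right 101°, forward 18.9 m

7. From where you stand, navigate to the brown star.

turn right 146°, forward 11.3 m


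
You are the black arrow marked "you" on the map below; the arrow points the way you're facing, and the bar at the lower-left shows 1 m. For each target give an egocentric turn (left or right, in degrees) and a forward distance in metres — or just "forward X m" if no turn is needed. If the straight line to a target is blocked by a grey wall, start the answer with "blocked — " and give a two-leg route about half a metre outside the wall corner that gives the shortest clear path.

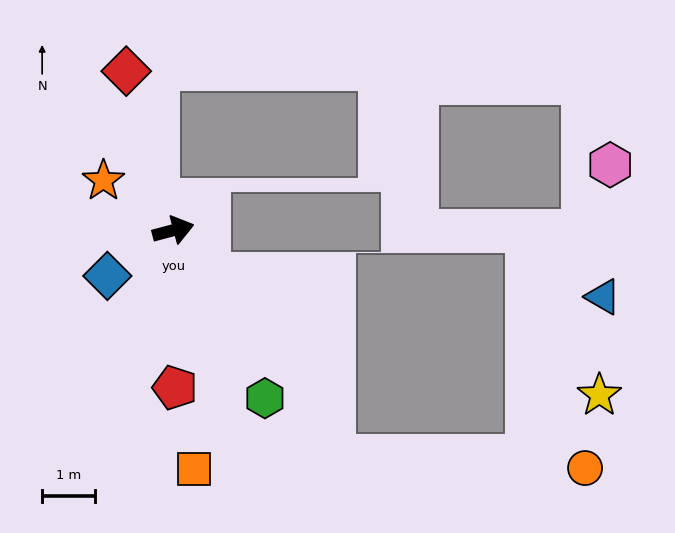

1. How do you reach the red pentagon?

turn right 104°, forward 3.0 m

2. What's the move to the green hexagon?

turn right 76°, forward 3.6 m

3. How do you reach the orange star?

turn left 130°, forward 1.6 m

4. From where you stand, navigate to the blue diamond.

turn right 160°, forward 1.5 m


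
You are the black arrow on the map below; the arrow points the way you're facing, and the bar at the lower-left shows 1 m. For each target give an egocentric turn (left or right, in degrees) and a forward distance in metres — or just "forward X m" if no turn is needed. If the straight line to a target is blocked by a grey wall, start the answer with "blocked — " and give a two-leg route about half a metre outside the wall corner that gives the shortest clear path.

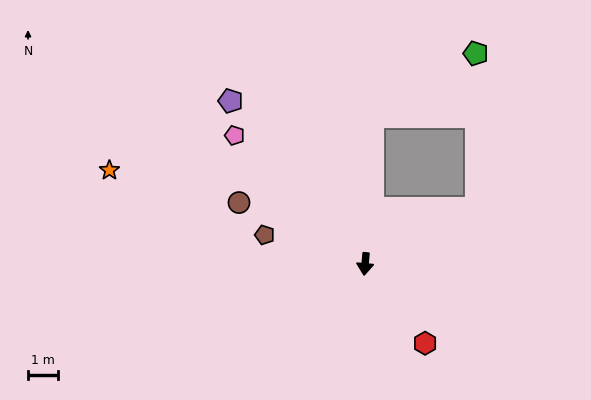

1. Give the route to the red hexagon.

turn left 42°, forward 3.3 m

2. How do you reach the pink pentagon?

turn right 129°, forward 6.1 m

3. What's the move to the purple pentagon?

turn right 135°, forward 7.0 m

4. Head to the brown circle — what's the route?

turn right 111°, forward 4.6 m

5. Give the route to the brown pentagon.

turn right 101°, forward 3.5 m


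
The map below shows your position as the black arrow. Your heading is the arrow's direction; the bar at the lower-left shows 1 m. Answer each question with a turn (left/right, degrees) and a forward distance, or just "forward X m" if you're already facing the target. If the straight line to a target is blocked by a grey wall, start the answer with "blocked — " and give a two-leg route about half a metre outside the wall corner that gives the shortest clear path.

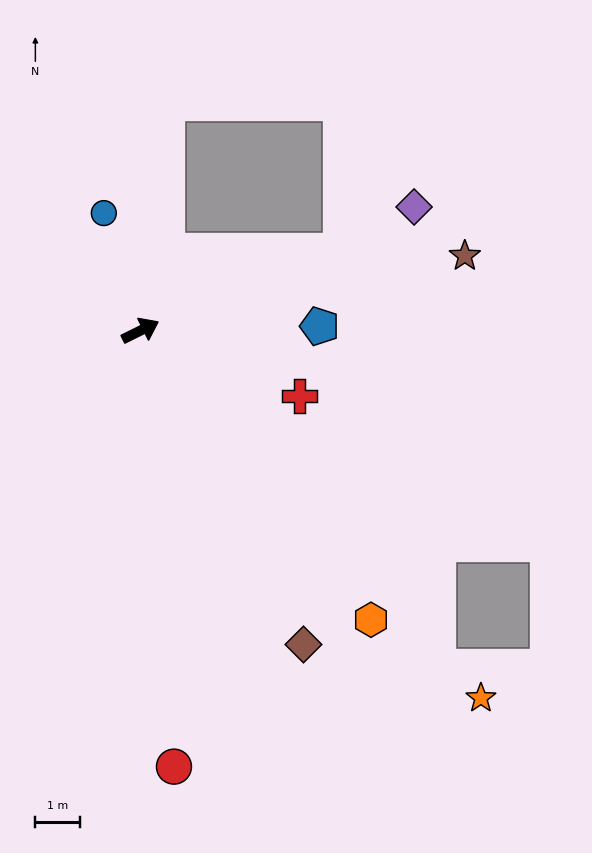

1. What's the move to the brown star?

turn right 13°, forward 7.5 m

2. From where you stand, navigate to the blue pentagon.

turn right 25°, forward 4.0 m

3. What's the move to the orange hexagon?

turn right 78°, forward 8.4 m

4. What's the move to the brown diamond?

turn right 89°, forward 8.0 m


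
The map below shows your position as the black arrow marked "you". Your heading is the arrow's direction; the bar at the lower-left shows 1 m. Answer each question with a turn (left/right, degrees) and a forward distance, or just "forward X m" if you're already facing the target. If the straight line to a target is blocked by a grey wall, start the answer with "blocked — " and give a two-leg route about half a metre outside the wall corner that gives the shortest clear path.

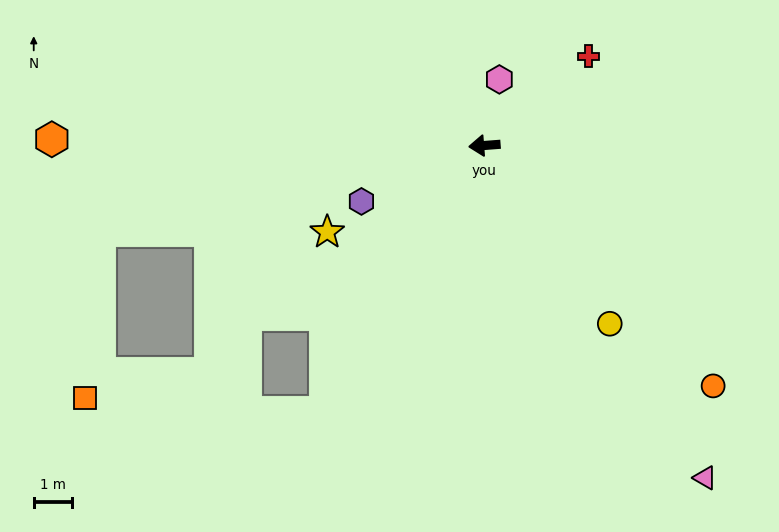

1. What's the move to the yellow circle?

turn left 121°, forward 5.7 m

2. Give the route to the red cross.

turn right 144°, forward 3.6 m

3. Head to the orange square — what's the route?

blocked — turn left 8°, forward 10.3 m, then turn left 73°, forward 4.4 m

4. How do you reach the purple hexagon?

turn left 20°, forward 3.5 m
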